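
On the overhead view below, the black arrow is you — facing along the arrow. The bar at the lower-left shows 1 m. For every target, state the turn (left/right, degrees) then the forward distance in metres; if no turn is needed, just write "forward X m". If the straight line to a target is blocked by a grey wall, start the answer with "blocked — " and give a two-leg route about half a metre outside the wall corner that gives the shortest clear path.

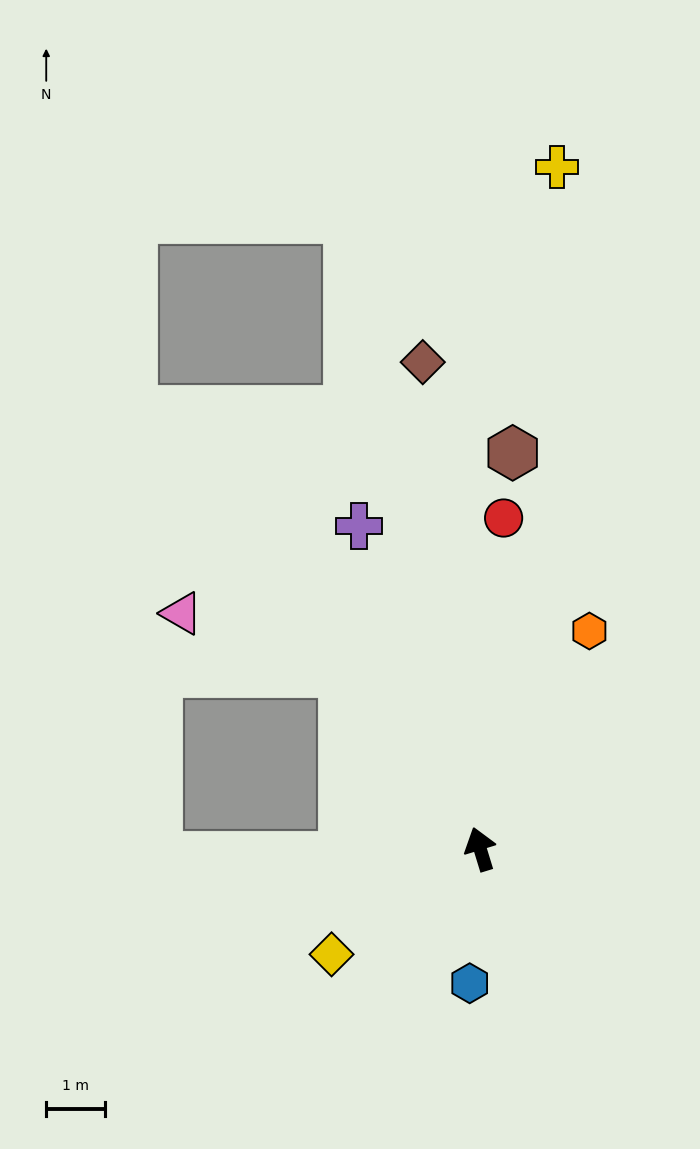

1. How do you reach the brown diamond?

turn right 10°, forward 8.4 m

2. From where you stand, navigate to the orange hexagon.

turn right 44°, forward 4.2 m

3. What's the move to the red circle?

turn right 21°, forward 5.7 m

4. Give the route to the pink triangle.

blocked — turn left 21°, forward 3.8 m, then turn left 32°, forward 2.9 m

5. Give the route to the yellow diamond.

turn left 108°, forward 3.1 m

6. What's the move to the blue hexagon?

turn left 159°, forward 2.3 m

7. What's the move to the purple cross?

turn left 4°, forward 5.9 m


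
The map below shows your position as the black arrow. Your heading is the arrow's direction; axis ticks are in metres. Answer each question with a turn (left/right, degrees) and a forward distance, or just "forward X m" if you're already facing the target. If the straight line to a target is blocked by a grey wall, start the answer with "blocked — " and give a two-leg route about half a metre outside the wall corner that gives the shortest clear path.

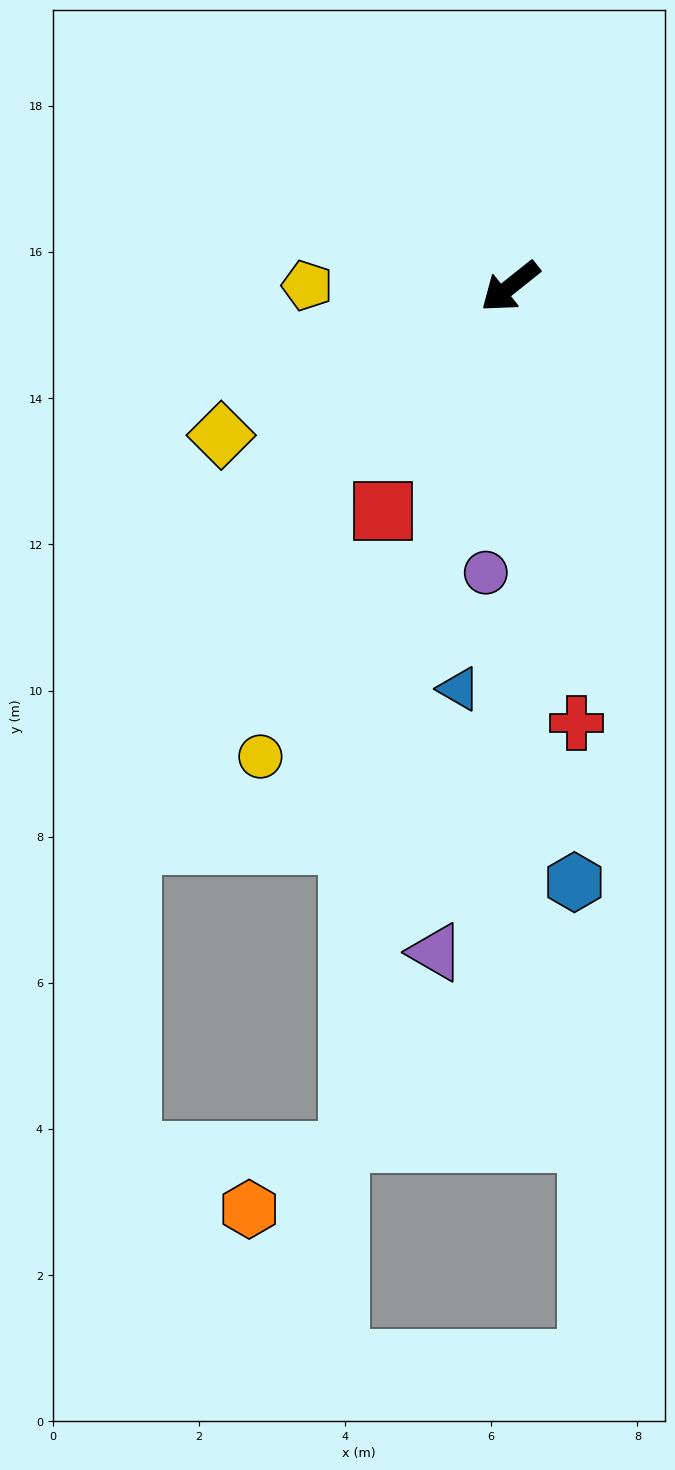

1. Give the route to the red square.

turn left 22°, forward 3.5 m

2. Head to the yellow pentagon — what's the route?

turn right 39°, forward 2.8 m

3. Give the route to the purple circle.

turn left 47°, forward 3.9 m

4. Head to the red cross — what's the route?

turn left 60°, forward 6.0 m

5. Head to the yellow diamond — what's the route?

turn right 11°, forward 4.4 m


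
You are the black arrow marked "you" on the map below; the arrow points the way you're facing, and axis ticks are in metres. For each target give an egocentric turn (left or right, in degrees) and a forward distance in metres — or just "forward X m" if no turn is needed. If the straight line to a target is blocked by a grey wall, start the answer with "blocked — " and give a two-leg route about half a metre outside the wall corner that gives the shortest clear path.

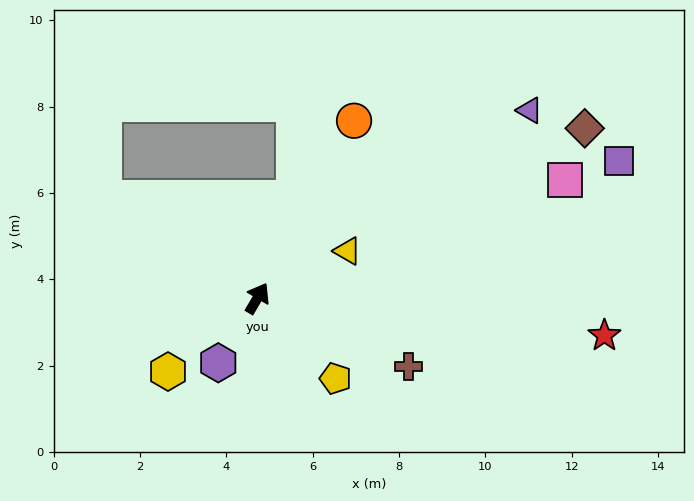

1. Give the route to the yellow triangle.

turn right 32°, forward 2.4 m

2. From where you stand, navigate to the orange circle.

forward 4.7 m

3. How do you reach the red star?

turn right 66°, forward 8.1 m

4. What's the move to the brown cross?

turn right 84°, forward 3.8 m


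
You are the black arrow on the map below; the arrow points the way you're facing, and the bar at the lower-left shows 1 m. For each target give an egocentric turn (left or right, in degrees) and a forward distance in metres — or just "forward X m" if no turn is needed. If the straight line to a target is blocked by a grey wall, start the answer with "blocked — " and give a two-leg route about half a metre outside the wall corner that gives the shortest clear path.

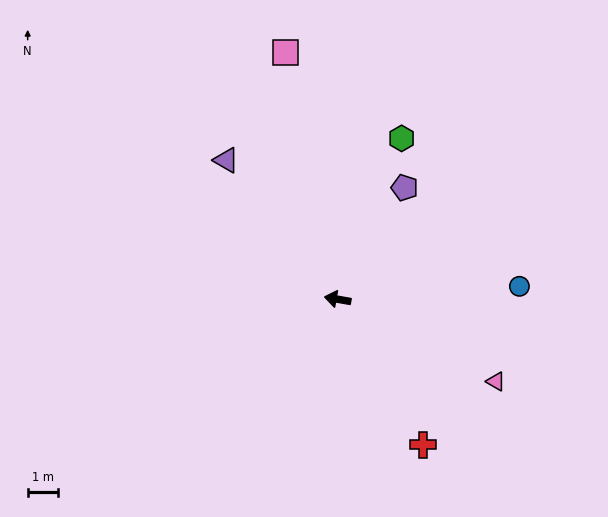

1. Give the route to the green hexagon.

turn right 102°, forward 5.6 m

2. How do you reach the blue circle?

turn right 166°, forward 5.9 m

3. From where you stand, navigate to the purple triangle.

turn right 41°, forward 5.8 m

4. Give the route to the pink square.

turn right 68°, forward 8.2 m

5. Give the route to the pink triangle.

turn left 163°, forward 5.8 m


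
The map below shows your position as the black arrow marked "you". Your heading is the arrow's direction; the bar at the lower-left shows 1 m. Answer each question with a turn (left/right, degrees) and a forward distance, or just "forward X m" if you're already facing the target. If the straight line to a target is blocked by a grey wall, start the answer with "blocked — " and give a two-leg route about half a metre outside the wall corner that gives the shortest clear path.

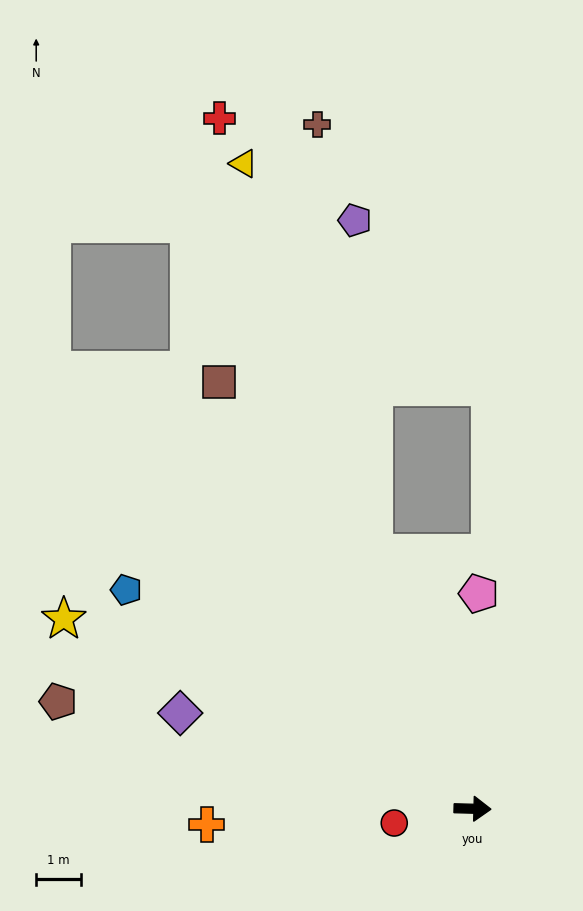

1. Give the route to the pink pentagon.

turn left 90°, forward 4.8 m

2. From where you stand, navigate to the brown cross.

blocked — turn left 113°, forward 6.1 m, then turn right 14°, forward 9.6 m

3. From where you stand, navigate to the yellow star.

turn left 157°, forward 10.0 m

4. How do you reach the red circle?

turn right 168°, forward 1.8 m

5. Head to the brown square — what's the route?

turn left 122°, forward 11.1 m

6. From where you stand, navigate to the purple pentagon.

blocked — turn left 113°, forward 6.1 m, then turn right 18°, forward 7.4 m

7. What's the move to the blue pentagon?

turn left 149°, forward 9.1 m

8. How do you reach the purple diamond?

turn left 163°, forward 6.9 m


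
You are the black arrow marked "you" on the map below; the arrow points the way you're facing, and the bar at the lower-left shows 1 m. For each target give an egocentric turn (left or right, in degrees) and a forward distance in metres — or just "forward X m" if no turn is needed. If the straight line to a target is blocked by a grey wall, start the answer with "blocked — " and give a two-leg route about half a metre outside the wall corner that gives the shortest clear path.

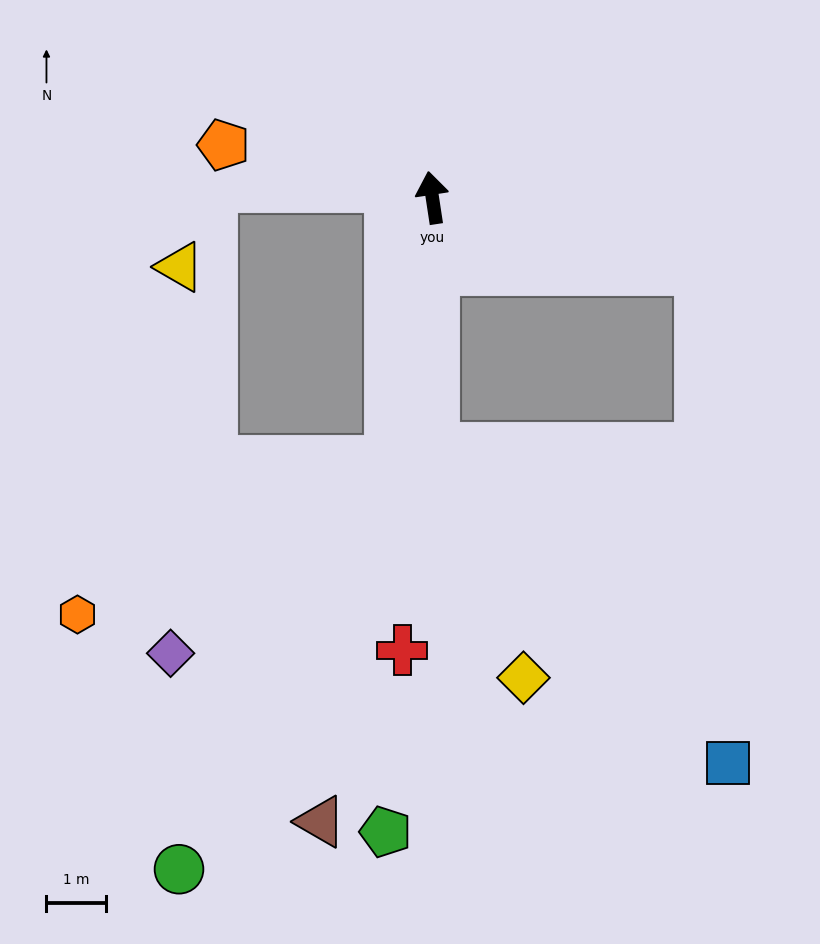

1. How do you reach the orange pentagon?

turn left 67°, forward 3.6 m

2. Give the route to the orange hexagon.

blocked — turn left 162°, forward 4.5 m, then turn right 54°, forward 5.9 m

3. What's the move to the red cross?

turn left 168°, forward 7.7 m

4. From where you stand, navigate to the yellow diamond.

blocked — turn left 172°, forward 4.2 m, then turn left 21°, forward 4.2 m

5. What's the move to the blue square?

blocked — turn left 172°, forward 4.2 m, then turn left 42°, forward 7.3 m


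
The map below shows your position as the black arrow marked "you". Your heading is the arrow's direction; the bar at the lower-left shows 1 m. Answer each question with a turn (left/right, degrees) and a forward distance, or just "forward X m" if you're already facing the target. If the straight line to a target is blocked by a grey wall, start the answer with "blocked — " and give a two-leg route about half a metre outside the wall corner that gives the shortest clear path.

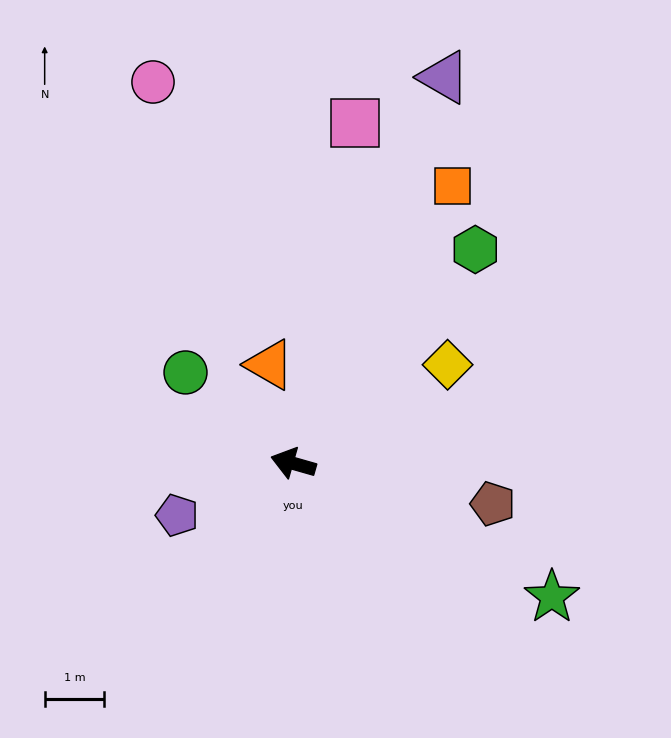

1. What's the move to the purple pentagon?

turn left 40°, forward 2.1 m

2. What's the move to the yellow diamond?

turn right 131°, forward 3.1 m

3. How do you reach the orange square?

turn right 104°, forward 5.4 m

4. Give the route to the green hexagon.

turn right 114°, forward 4.7 m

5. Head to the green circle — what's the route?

turn right 24°, forward 2.4 m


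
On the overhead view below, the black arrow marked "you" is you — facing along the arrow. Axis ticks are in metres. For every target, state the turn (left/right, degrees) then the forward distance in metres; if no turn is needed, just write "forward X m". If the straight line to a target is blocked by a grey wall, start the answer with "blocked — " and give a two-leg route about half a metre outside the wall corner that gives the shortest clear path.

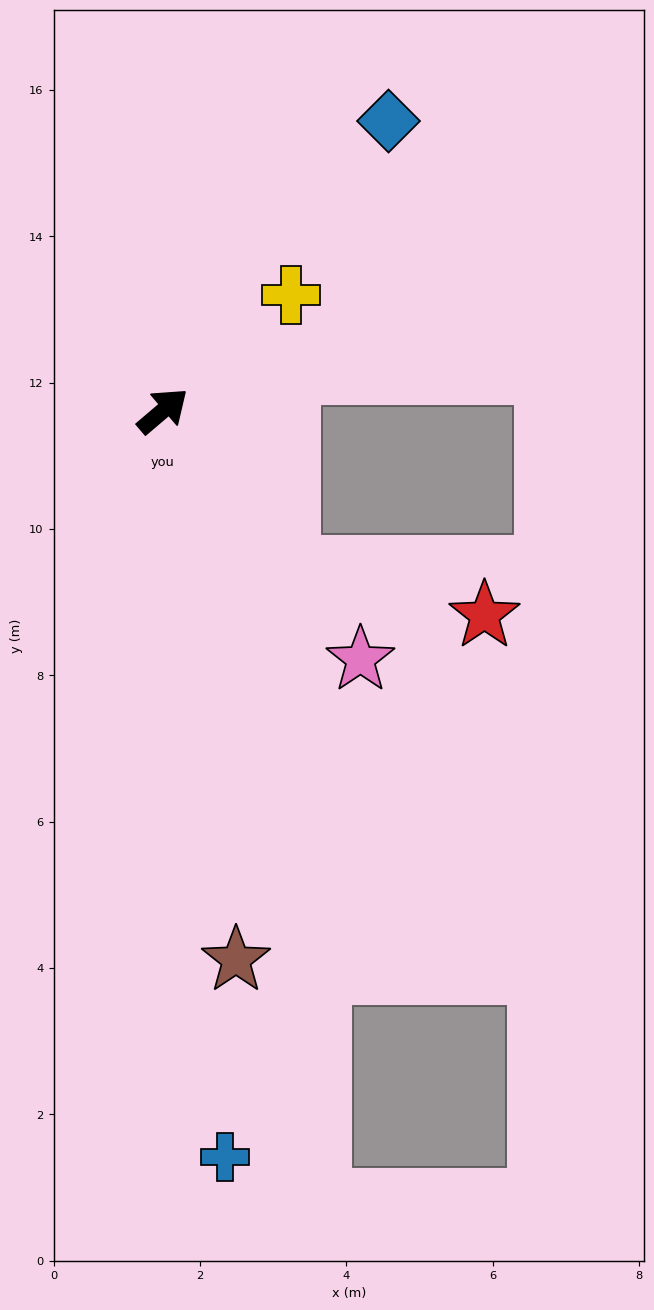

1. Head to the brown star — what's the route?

turn right 123°, forward 7.6 m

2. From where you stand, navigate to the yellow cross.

forward 2.4 m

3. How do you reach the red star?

blocked — turn right 91°, forward 2.7 m, then turn left 37°, forward 2.8 m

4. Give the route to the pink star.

turn right 92°, forward 4.3 m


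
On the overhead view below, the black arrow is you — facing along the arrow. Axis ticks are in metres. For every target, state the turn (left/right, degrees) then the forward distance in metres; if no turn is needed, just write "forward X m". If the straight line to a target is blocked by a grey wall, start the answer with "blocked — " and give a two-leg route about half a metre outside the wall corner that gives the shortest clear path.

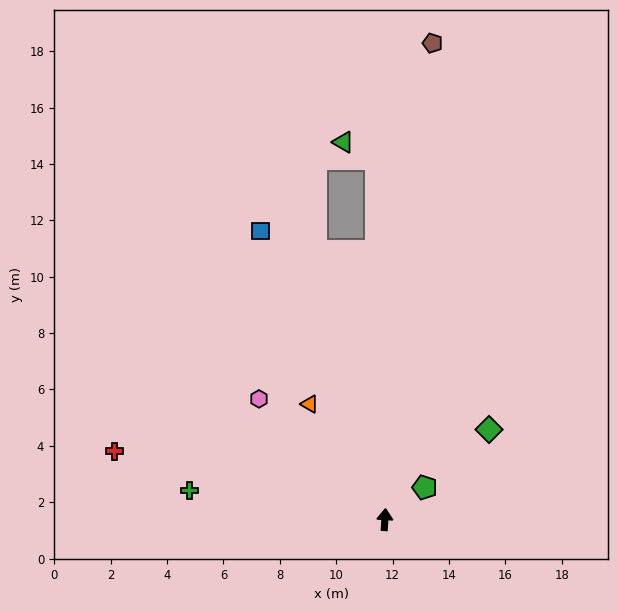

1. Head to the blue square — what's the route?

turn left 27°, forward 11.1 m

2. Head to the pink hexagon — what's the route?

turn left 50°, forward 6.2 m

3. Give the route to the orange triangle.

turn left 37°, forward 4.9 m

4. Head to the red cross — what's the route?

turn left 79°, forward 9.9 m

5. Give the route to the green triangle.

blocked — turn left 5°, forward 12.8 m, then turn left 63°, forward 1.3 m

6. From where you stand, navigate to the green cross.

turn left 85°, forward 7.0 m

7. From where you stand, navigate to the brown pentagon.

turn right 2°, forward 17.0 m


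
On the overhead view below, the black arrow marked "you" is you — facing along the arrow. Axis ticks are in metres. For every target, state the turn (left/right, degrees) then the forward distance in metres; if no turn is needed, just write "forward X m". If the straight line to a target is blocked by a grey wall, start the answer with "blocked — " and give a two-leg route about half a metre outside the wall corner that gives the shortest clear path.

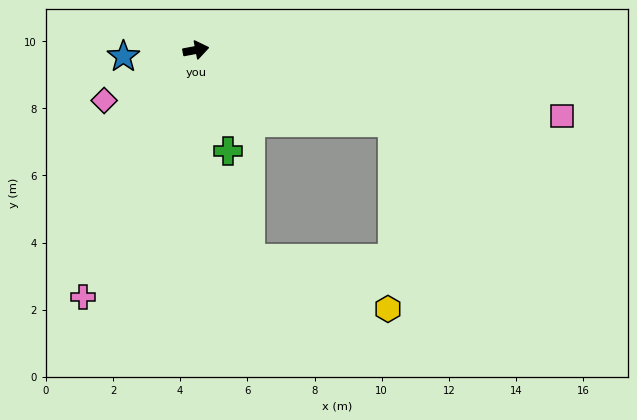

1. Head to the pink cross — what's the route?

turn right 125°, forward 8.1 m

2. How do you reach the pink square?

turn right 21°, forward 11.1 m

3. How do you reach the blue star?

turn left 174°, forward 2.2 m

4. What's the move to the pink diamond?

turn right 162°, forward 3.1 m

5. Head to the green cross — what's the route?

turn right 83°, forward 3.2 m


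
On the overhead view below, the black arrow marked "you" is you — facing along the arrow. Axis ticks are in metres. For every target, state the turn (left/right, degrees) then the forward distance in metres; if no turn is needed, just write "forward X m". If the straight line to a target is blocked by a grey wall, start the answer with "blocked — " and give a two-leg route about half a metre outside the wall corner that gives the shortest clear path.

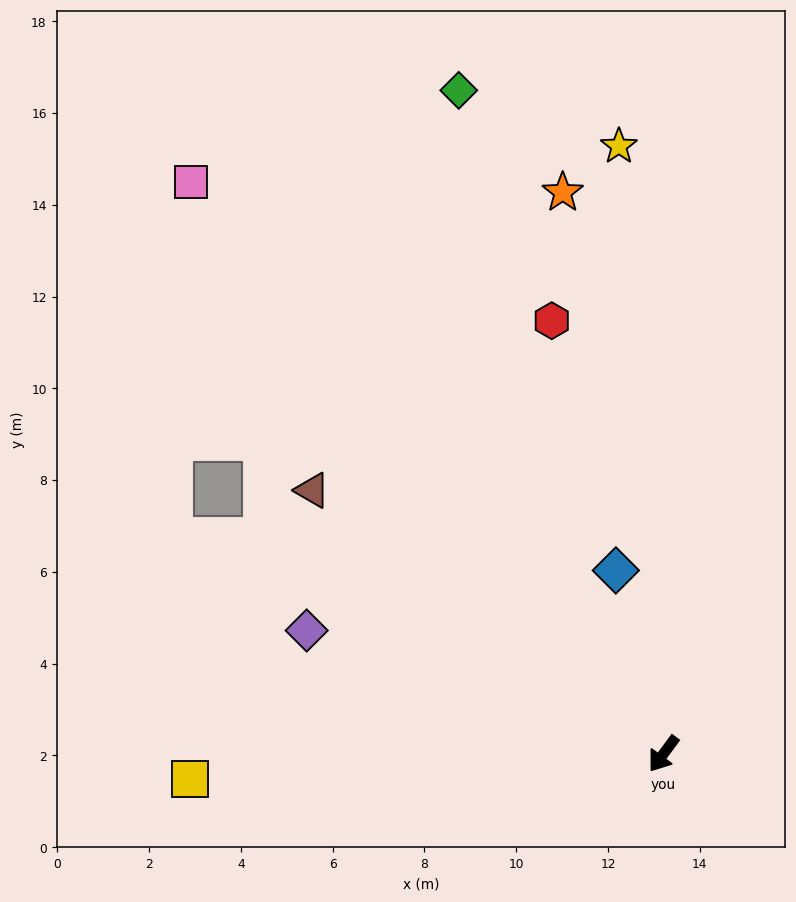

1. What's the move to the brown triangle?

turn right 91°, forward 9.6 m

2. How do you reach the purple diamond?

turn right 73°, forward 8.2 m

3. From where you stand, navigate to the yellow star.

turn right 139°, forward 13.3 m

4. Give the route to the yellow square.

turn right 51°, forward 10.3 m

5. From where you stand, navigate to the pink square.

turn right 104°, forward 16.2 m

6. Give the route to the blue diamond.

turn right 129°, forward 4.1 m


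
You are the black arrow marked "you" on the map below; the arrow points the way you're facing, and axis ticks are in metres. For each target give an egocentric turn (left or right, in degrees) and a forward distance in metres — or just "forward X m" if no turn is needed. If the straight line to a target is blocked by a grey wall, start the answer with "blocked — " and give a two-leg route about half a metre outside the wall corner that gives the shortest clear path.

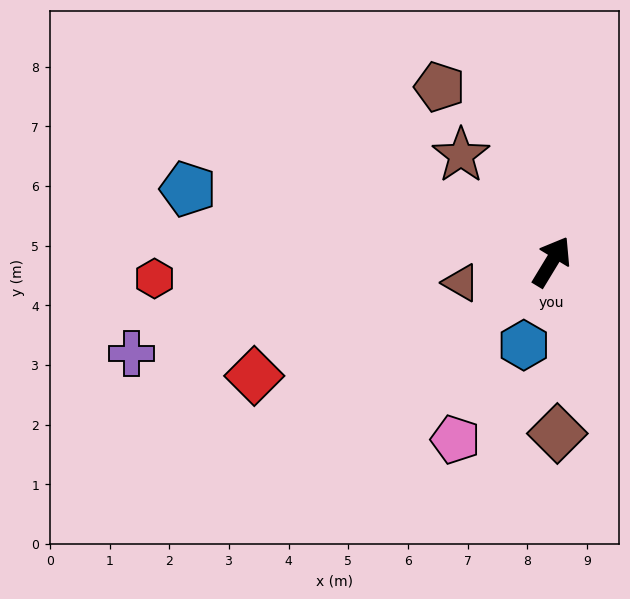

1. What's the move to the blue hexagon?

turn right 167°, forward 1.5 m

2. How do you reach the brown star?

turn left 72°, forward 2.3 m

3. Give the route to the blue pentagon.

turn left 110°, forward 6.2 m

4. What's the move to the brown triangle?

turn left 134°, forward 1.6 m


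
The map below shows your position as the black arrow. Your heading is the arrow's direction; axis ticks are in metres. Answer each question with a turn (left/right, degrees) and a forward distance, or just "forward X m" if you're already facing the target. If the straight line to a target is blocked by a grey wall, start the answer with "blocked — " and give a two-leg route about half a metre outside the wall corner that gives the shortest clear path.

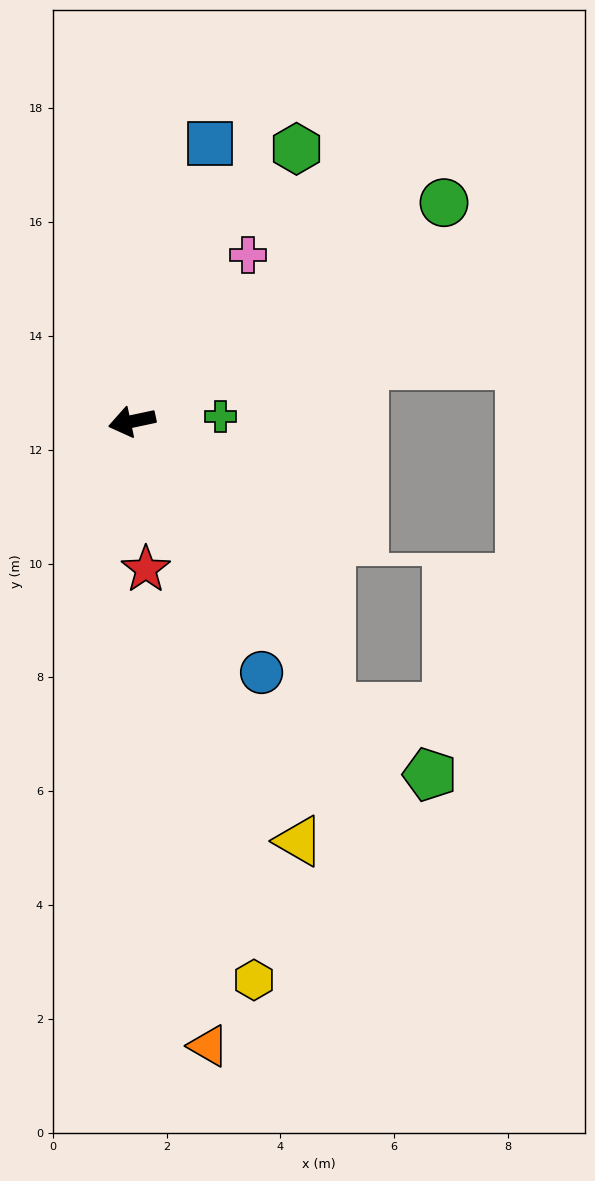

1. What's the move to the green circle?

turn right 157°, forward 6.7 m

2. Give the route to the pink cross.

turn right 137°, forward 3.6 m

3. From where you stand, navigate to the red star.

turn left 83°, forward 2.6 m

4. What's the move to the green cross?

turn left 171°, forward 1.6 m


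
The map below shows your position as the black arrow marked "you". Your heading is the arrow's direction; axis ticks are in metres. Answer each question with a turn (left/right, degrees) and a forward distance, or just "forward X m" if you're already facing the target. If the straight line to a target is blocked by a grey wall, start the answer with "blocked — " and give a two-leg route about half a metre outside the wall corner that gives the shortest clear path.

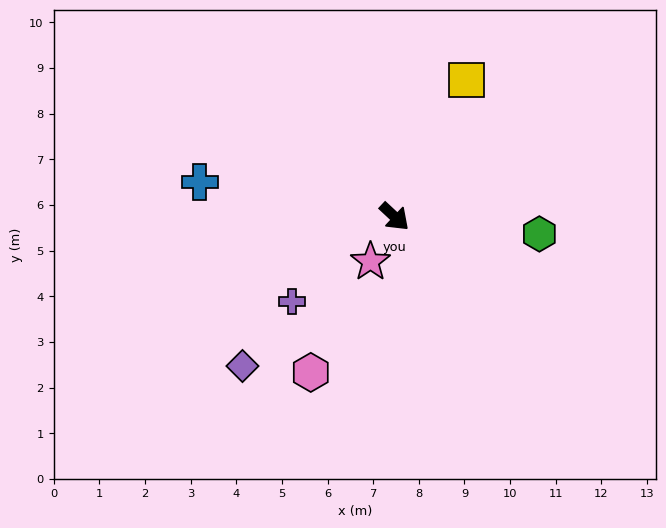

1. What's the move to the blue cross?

turn right 147°, forward 4.3 m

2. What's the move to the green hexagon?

turn left 36°, forward 3.2 m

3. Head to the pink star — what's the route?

turn right 75°, forward 1.1 m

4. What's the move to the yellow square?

turn left 105°, forward 3.4 m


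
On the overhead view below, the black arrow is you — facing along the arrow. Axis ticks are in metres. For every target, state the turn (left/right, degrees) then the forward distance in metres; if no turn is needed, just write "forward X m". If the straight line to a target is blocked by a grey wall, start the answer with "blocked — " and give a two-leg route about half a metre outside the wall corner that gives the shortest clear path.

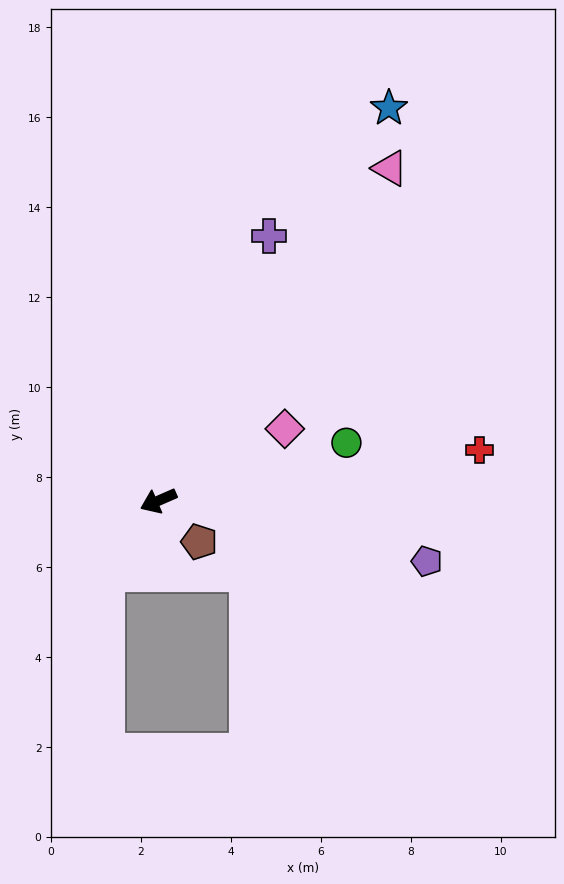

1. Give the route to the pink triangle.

turn right 148°, forward 9.0 m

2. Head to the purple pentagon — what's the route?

turn left 144°, forward 6.1 m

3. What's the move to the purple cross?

turn right 136°, forward 6.4 m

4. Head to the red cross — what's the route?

turn left 165°, forward 7.2 m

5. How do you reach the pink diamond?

turn right 174°, forward 3.2 m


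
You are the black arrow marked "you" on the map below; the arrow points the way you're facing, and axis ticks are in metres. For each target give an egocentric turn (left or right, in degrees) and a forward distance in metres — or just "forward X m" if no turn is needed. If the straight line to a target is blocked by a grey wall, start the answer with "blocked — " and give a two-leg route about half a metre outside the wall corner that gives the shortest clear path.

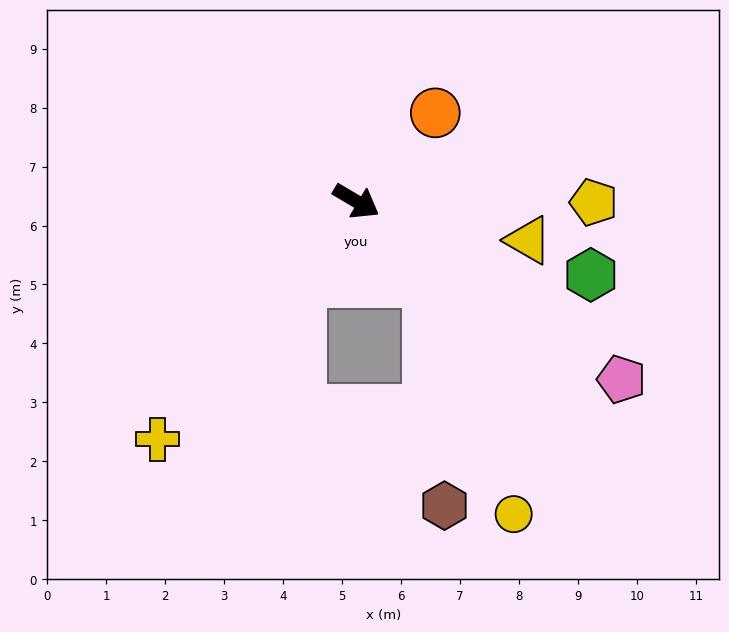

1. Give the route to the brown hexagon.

blocked — turn right 18°, forward 1.8 m, then turn right 37°, forward 3.8 m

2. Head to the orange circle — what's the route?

turn left 79°, forward 2.0 m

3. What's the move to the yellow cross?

turn right 99°, forward 5.3 m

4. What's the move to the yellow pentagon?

turn left 30°, forward 4.0 m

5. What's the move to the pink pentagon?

turn right 3°, forward 5.4 m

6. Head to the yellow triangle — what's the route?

turn left 18°, forward 3.0 m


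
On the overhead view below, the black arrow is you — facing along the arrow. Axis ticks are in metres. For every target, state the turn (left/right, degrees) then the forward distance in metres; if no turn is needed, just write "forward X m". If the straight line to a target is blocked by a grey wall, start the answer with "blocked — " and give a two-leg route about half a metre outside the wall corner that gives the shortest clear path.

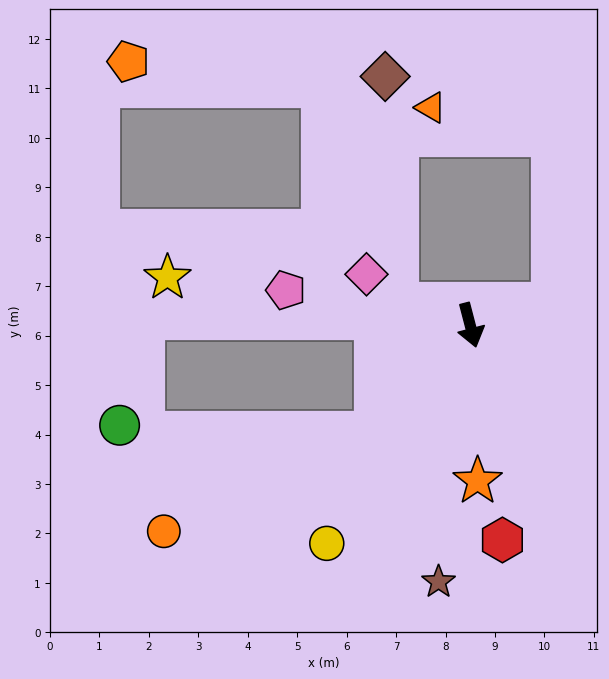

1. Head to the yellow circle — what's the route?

turn right 48°, forward 5.3 m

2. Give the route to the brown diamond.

blocked — turn right 122°, forward 1.5 m, then turn right 69°, forward 4.6 m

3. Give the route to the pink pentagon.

turn right 115°, forward 3.8 m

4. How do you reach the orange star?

turn right 12°, forward 3.2 m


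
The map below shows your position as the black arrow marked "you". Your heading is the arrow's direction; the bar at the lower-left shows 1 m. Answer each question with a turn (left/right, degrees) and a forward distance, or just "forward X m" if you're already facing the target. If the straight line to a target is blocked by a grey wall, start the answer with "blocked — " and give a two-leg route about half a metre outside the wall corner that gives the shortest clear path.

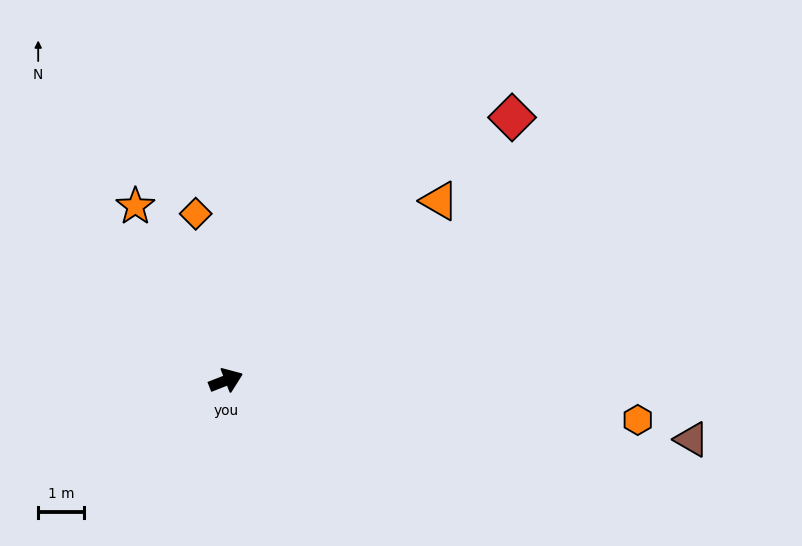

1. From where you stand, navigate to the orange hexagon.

turn right 27°, forward 9.1 m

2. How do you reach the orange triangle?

turn left 19°, forward 6.1 m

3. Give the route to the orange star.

turn left 96°, forward 4.3 m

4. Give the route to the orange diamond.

turn left 79°, forward 3.7 m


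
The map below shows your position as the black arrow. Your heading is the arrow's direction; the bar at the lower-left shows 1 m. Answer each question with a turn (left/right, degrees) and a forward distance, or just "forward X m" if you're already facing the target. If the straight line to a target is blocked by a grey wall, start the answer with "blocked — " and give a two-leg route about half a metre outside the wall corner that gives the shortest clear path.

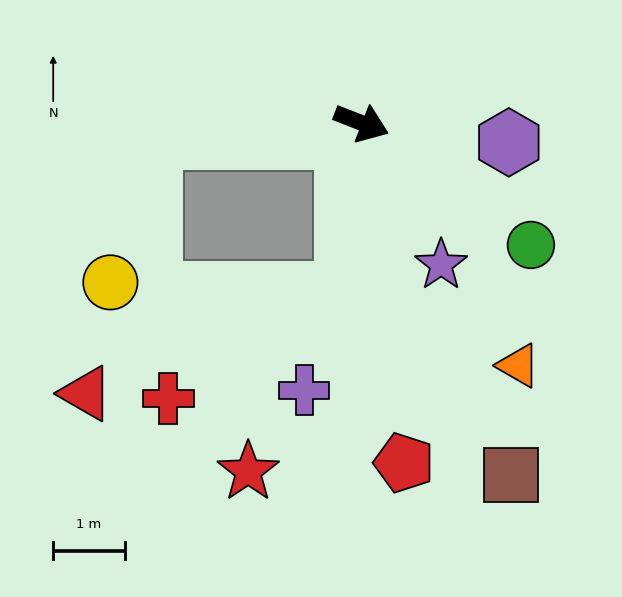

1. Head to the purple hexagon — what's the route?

turn left 14°, forward 2.1 m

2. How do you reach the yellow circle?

blocked — turn right 154°, forward 3.0 m, then turn left 69°, forward 2.1 m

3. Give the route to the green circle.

turn right 15°, forward 2.9 m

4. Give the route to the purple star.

turn right 39°, forward 2.3 m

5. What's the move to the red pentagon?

turn right 62°, forward 4.8 m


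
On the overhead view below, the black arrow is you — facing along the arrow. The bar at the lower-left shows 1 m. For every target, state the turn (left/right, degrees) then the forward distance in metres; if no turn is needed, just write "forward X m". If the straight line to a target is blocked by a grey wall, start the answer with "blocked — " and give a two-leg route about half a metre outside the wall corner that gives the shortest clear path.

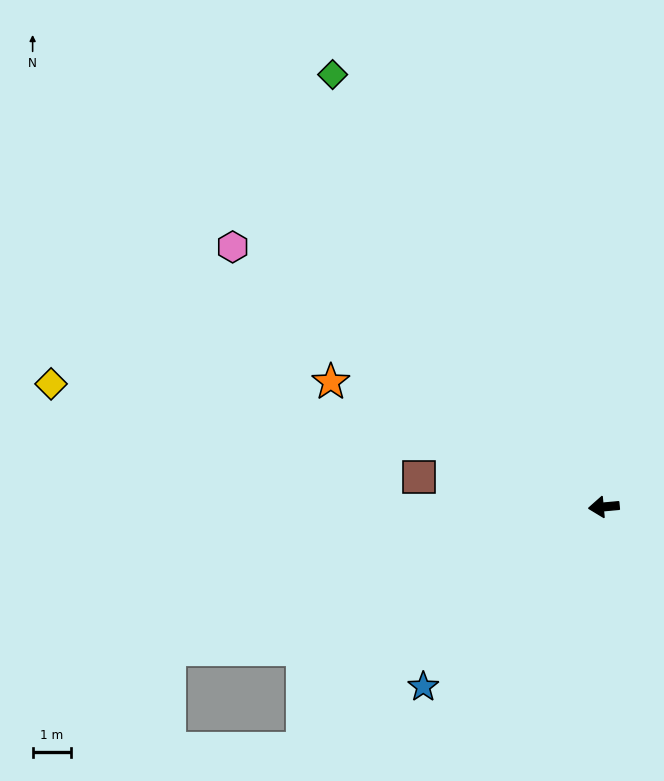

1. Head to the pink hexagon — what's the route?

turn right 40°, forward 11.8 m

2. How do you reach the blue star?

turn left 40°, forward 6.6 m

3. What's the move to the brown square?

turn right 14°, forward 4.9 m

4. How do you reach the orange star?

turn right 30°, forward 7.8 m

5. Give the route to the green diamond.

turn right 63°, forward 13.3 m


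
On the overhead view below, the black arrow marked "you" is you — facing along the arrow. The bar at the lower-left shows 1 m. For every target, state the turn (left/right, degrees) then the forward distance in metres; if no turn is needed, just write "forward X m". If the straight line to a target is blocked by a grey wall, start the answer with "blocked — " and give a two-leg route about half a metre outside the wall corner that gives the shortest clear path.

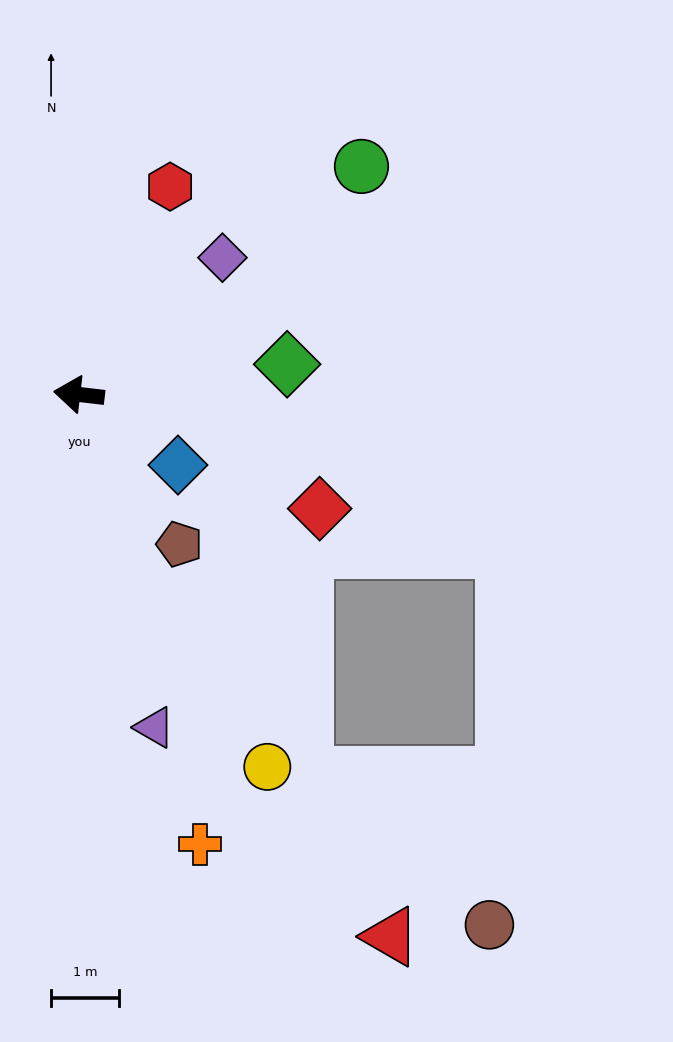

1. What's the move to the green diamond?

turn right 165°, forward 3.1 m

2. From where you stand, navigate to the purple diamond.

turn right 130°, forward 2.9 m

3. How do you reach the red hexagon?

turn right 107°, forward 3.3 m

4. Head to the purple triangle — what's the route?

turn left 109°, forward 5.0 m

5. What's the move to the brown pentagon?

turn left 131°, forward 2.6 m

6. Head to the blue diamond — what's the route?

turn left 151°, forward 1.8 m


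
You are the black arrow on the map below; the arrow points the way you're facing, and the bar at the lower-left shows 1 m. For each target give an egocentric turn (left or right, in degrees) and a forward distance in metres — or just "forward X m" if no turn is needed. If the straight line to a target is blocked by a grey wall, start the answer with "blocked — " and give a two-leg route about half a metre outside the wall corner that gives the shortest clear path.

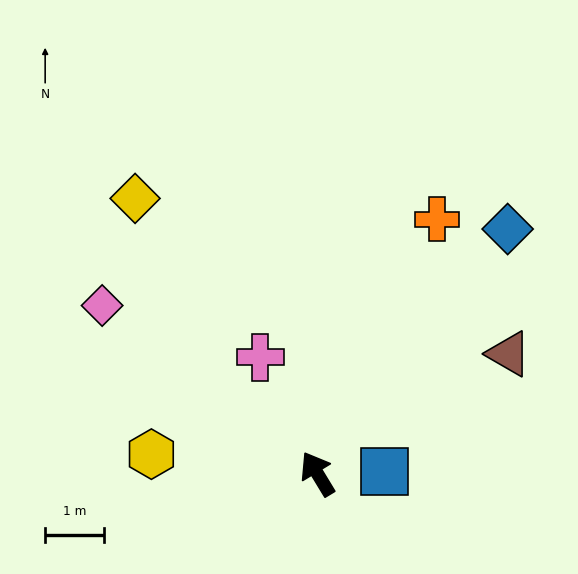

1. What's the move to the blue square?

turn right 120°, forward 1.1 m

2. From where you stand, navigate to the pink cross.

turn right 5°, forward 2.2 m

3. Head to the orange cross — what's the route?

turn right 56°, forward 4.8 m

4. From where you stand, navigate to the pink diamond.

turn left 21°, forward 4.6 m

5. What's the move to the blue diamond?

turn right 69°, forward 5.2 m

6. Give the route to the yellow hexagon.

turn left 52°, forward 2.8 m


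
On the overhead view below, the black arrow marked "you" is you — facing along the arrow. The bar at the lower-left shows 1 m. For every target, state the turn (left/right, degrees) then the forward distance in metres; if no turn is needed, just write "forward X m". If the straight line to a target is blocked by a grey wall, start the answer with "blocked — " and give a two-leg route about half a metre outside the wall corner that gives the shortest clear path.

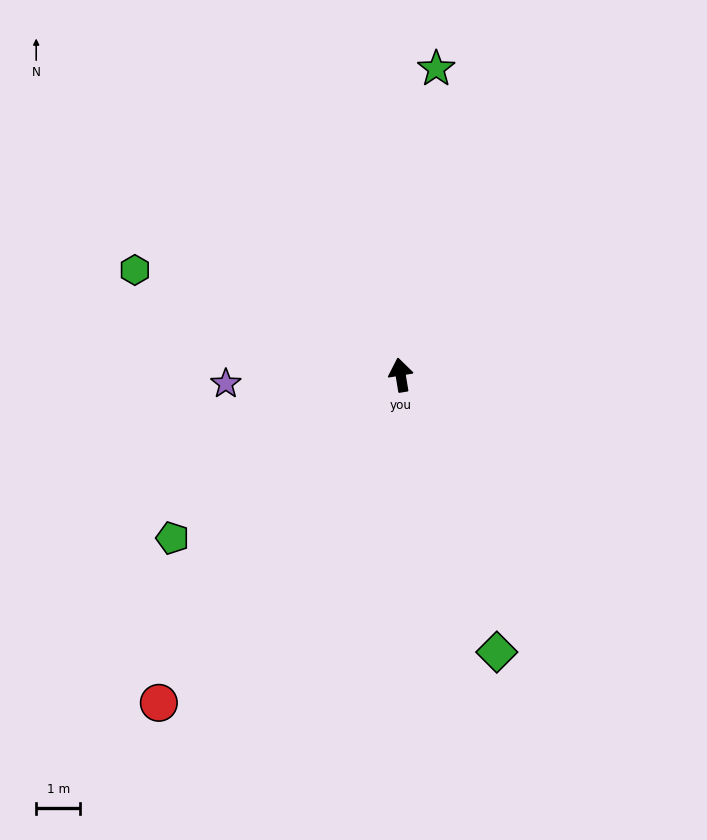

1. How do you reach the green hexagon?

turn left 59°, forward 6.5 m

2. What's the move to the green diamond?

turn right 170°, forward 6.6 m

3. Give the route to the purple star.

turn left 84°, forward 4.0 m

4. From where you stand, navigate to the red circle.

turn left 134°, forward 9.2 m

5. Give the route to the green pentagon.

turn left 116°, forward 6.3 m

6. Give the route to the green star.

turn right 16°, forward 7.0 m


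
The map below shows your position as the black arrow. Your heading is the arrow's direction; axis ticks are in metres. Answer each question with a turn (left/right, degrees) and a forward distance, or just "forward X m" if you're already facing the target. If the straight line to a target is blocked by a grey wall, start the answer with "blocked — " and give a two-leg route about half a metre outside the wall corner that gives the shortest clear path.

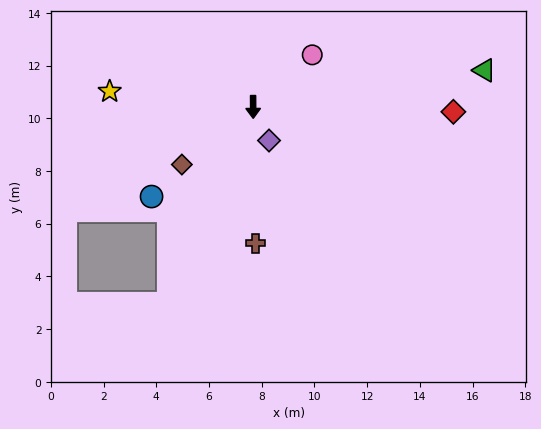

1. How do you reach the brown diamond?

turn right 51°, forward 3.5 m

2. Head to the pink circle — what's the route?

turn left 131°, forward 3.0 m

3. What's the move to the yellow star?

turn right 96°, forward 5.5 m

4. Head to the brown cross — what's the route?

forward 5.2 m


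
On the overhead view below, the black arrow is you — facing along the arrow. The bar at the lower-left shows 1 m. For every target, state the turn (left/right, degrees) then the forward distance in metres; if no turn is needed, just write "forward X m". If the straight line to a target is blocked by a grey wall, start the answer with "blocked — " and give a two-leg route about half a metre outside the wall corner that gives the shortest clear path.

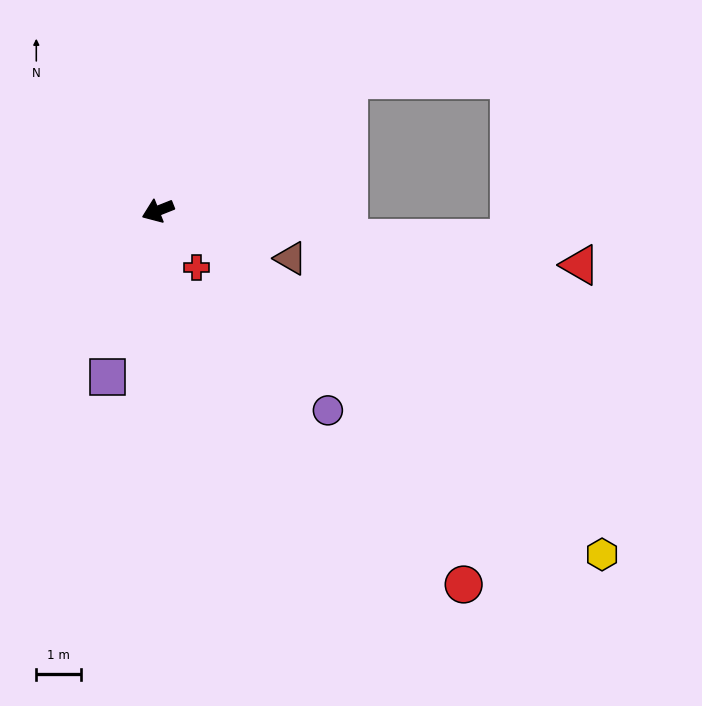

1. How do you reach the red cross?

turn left 102°, forward 1.5 m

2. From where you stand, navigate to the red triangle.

turn left 151°, forward 9.5 m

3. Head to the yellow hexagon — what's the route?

turn left 121°, forward 12.6 m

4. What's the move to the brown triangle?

turn left 139°, forward 3.2 m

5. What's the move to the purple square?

turn left 51°, forward 3.9 m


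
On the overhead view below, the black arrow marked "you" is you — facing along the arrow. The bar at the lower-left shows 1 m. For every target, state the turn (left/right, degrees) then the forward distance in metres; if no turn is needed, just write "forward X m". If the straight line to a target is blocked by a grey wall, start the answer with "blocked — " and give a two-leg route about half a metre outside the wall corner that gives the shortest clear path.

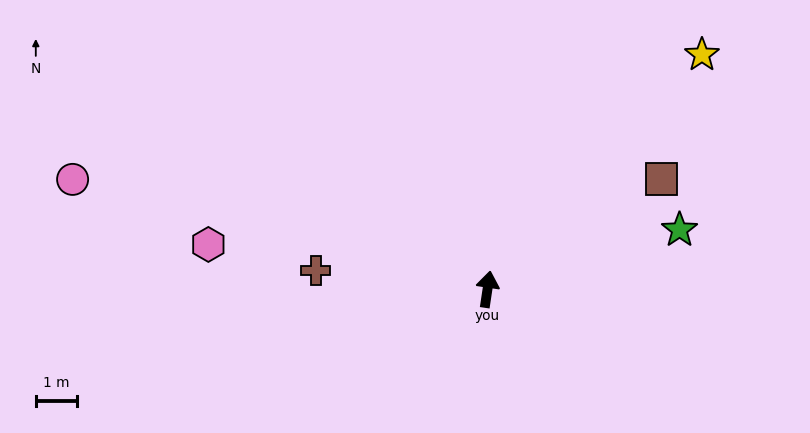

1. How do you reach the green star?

turn right 64°, forward 4.9 m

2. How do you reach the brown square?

turn right 49°, forward 5.0 m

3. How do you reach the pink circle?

turn left 84°, forward 10.4 m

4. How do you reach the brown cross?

turn left 92°, forward 4.2 m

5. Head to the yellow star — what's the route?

turn right 34°, forward 7.7 m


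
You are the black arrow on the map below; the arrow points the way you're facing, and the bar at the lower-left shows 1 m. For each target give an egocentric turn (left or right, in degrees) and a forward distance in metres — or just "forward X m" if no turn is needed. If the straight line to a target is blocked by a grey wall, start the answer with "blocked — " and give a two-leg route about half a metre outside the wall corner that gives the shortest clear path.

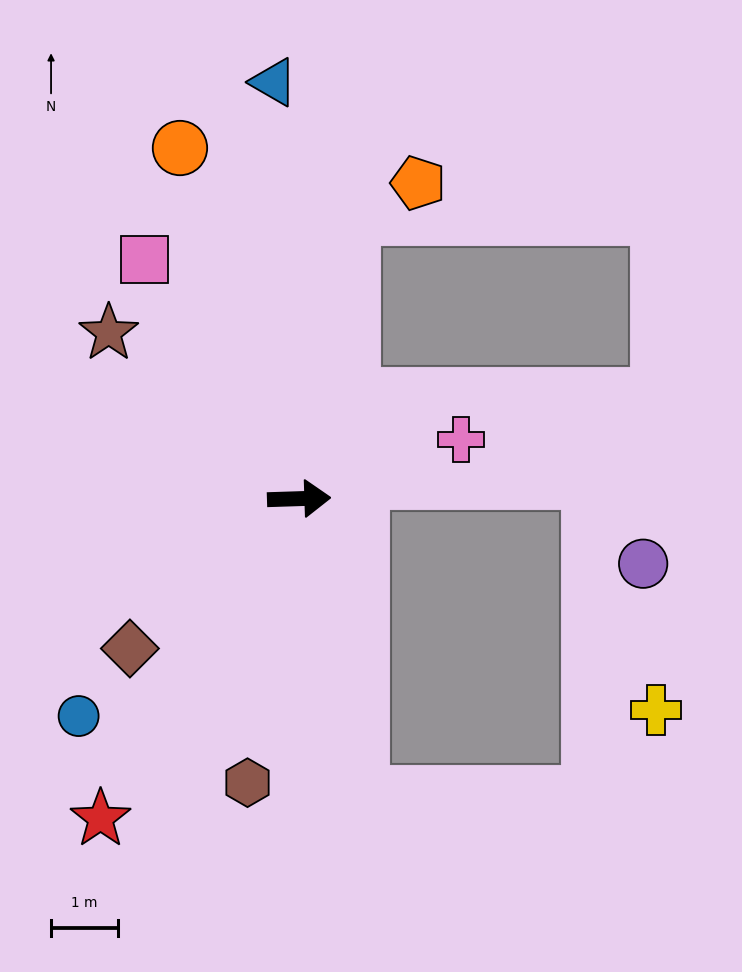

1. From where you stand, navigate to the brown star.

turn left 137°, forward 3.8 m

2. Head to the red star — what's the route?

turn right 124°, forward 5.6 m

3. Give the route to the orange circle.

turn left 107°, forward 5.5 m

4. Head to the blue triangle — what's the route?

turn left 92°, forward 6.2 m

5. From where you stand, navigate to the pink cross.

turn left 18°, forward 2.6 m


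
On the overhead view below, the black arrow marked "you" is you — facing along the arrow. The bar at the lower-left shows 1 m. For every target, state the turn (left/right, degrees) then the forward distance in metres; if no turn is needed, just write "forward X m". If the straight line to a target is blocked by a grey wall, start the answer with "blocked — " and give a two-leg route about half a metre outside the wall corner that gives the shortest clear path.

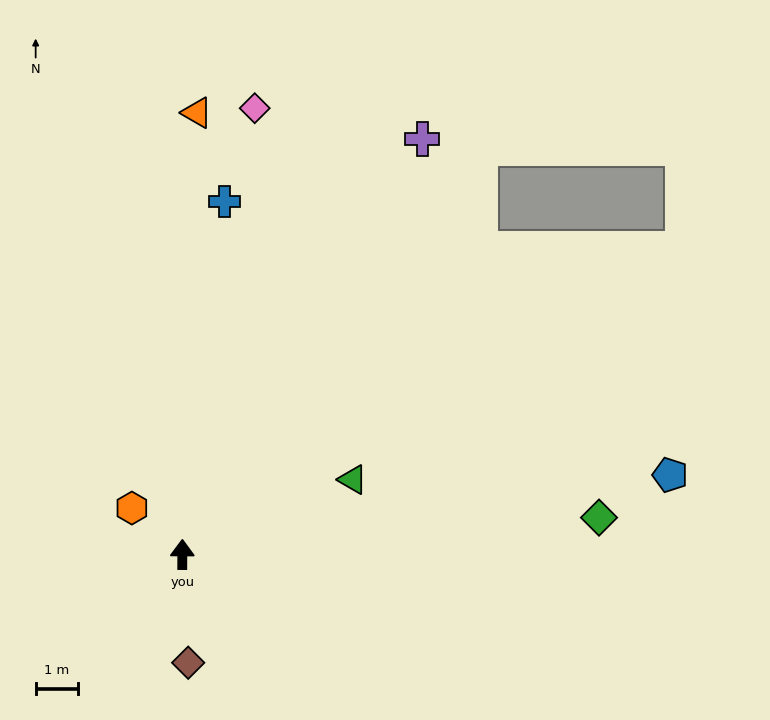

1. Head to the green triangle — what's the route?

turn right 66°, forward 4.4 m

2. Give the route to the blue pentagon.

turn right 80°, forward 11.8 m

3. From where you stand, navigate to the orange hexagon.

turn left 48°, forward 1.6 m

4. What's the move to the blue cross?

turn right 7°, forward 8.5 m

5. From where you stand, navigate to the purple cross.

turn right 30°, forward 11.4 m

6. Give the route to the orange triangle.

forward 10.5 m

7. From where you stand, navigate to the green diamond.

turn right 85°, forward 10.0 m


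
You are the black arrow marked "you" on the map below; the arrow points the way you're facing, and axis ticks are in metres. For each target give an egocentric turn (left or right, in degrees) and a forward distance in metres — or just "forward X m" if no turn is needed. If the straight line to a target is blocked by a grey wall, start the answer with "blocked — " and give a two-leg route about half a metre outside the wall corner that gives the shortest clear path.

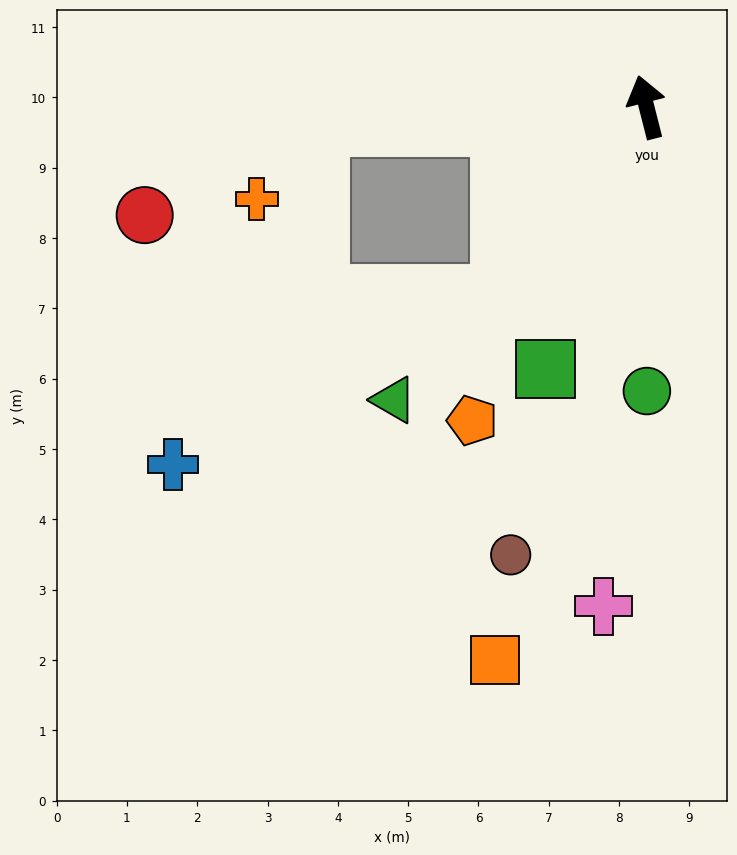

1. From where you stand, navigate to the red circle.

blocked — turn left 79°, forward 4.7 m, then turn left 24°, forward 2.8 m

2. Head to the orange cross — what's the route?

blocked — turn left 79°, forward 4.7 m, then turn left 46°, forward 1.4 m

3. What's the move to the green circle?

turn left 166°, forward 4.0 m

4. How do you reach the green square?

turn left 145°, forward 4.0 m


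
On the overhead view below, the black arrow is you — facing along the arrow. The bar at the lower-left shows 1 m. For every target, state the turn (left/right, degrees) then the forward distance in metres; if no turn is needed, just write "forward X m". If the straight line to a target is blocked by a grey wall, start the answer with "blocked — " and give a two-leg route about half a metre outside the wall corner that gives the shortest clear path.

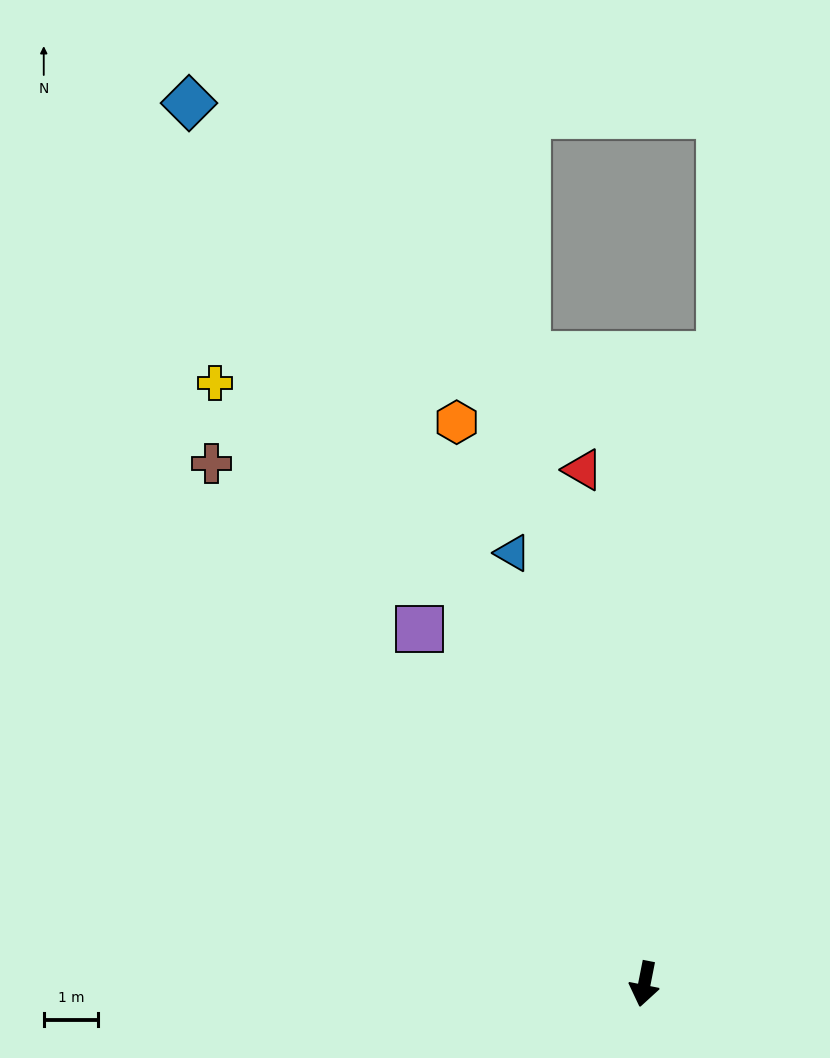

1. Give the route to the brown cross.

turn right 129°, forward 12.4 m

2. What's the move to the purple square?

turn right 136°, forward 7.7 m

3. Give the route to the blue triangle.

turn right 152°, forward 8.3 m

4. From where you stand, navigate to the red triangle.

turn right 162°, forward 9.5 m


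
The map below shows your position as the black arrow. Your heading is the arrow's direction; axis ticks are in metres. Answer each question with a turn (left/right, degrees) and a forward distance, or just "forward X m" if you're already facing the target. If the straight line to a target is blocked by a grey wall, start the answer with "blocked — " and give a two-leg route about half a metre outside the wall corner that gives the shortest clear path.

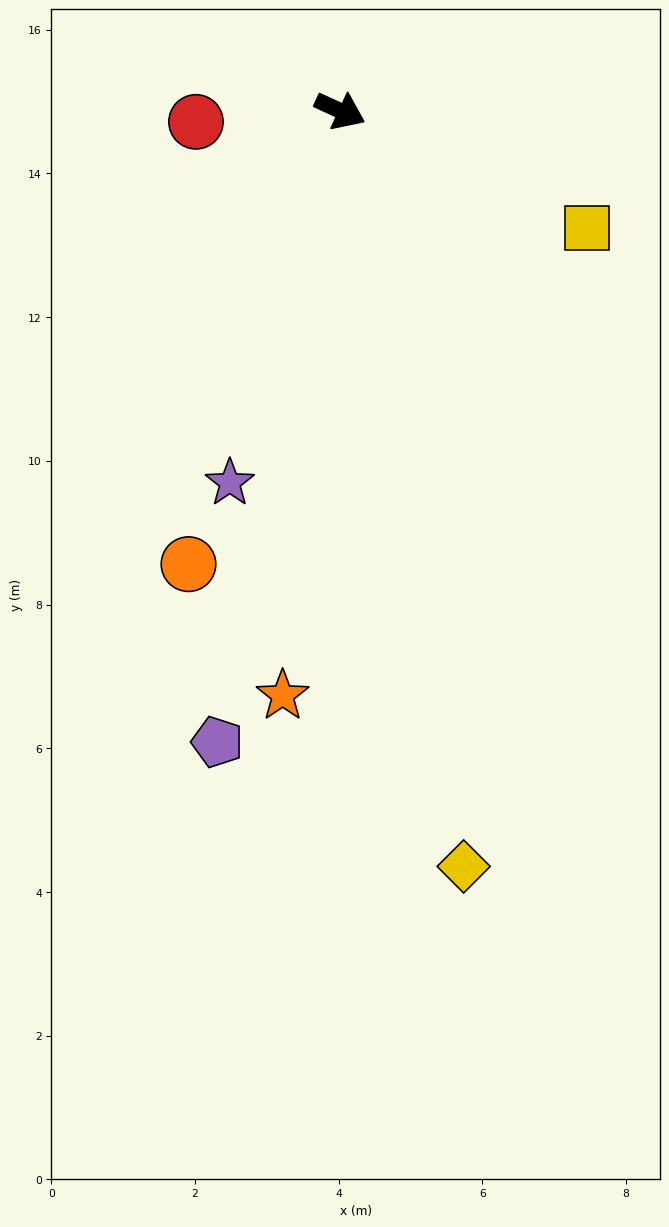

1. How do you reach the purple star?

turn right 82°, forward 5.4 m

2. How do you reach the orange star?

turn right 71°, forward 8.2 m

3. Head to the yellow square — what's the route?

forward 3.8 m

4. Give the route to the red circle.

turn right 151°, forward 2.0 m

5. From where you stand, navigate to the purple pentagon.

turn right 76°, forward 8.9 m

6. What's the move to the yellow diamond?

turn right 56°, forward 10.7 m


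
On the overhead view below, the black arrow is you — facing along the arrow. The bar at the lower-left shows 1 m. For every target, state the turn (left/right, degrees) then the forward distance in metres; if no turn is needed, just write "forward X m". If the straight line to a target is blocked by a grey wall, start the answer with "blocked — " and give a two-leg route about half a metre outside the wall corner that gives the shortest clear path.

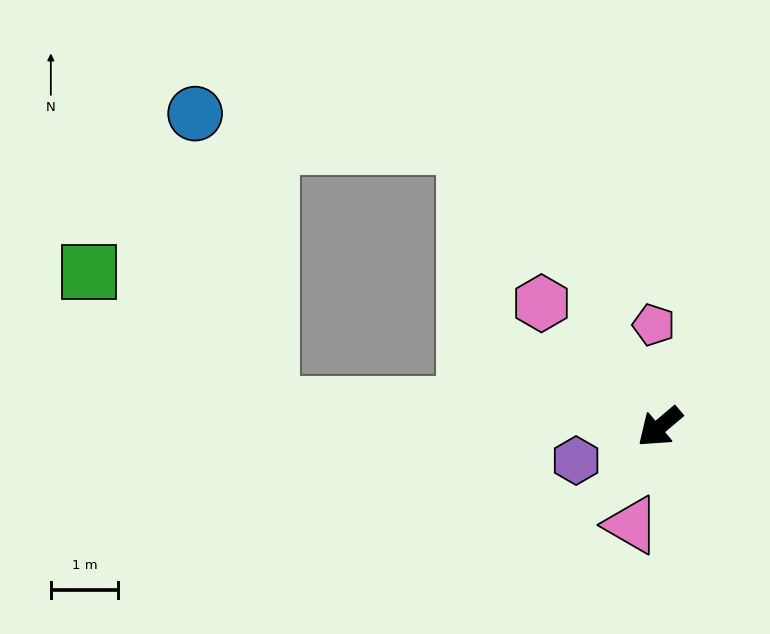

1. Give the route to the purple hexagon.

turn right 18°, forward 1.3 m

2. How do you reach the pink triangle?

turn left 34°, forward 1.5 m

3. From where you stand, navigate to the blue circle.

blocked — turn right 44°, forward 5.8 m, then turn right 72°, forward 4.5 m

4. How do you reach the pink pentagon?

turn right 127°, forward 1.5 m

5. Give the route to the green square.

blocked — turn right 44°, forward 5.8 m, then turn right 32°, forward 3.4 m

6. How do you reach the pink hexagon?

turn right 87°, forward 2.6 m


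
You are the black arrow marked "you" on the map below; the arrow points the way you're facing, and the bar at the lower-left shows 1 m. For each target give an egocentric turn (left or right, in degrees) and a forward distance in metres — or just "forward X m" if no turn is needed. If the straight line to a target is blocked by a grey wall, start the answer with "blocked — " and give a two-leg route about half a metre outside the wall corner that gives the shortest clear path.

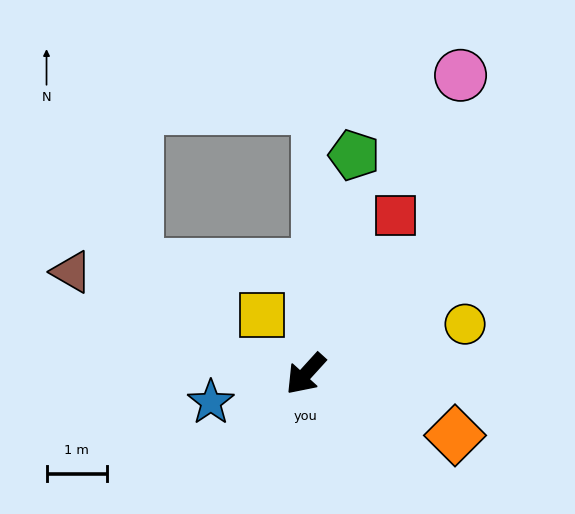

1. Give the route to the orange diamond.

turn left 110°, forward 2.7 m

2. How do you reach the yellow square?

turn right 101°, forward 1.2 m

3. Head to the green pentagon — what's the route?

turn right 150°, forward 3.7 m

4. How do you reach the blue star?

turn right 31°, forward 1.6 m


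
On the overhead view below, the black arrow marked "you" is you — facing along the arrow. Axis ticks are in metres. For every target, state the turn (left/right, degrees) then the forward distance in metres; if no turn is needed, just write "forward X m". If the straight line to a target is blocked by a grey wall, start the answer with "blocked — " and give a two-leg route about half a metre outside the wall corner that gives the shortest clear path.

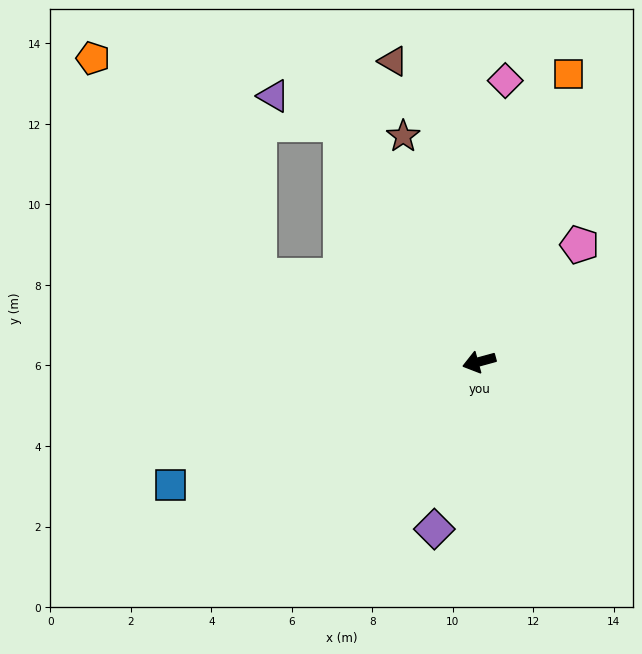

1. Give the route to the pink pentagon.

turn right 146°, forward 3.8 m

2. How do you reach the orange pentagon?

blocked — turn right 37°, forward 5.9 m, then turn right 31°, forward 6.8 m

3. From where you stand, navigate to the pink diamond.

turn right 111°, forward 7.0 m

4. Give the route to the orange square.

turn right 122°, forward 7.5 m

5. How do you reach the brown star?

turn right 87°, forward 5.9 m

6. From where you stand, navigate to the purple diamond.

turn left 60°, forward 4.3 m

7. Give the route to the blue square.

turn left 7°, forward 8.3 m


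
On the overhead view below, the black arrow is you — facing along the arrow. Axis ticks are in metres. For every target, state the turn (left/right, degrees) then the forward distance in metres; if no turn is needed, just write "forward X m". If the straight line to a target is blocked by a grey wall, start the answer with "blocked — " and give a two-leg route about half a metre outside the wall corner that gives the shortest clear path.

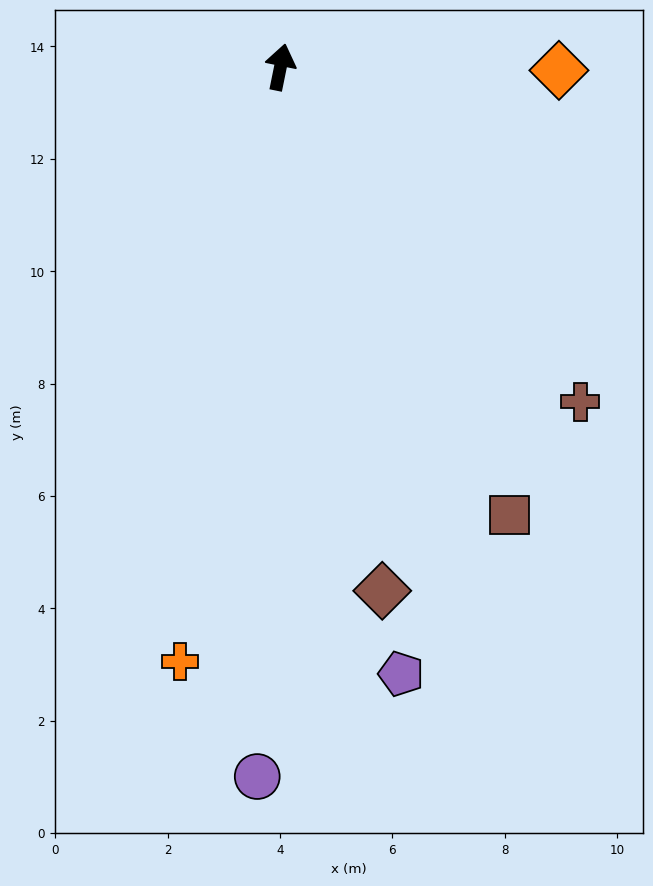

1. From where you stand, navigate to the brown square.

turn right 141°, forward 9.0 m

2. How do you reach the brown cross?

turn right 127°, forward 8.0 m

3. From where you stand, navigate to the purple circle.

turn right 170°, forward 12.6 m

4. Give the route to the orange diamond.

turn right 79°, forward 5.0 m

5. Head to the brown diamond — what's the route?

turn right 158°, forward 9.5 m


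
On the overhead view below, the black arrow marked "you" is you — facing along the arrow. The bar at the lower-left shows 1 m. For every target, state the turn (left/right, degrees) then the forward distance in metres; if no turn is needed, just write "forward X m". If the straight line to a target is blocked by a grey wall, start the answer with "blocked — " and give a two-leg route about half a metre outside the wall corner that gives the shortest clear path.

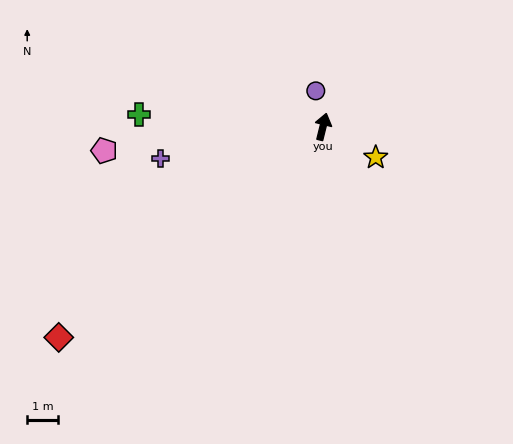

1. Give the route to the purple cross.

turn left 115°, forward 5.5 m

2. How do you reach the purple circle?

turn left 25°, forward 1.2 m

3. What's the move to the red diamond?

turn left 142°, forward 11.1 m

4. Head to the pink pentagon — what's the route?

turn left 110°, forward 7.3 m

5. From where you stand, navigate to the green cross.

turn left 100°, forward 6.1 m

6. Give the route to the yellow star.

turn right 106°, forward 2.0 m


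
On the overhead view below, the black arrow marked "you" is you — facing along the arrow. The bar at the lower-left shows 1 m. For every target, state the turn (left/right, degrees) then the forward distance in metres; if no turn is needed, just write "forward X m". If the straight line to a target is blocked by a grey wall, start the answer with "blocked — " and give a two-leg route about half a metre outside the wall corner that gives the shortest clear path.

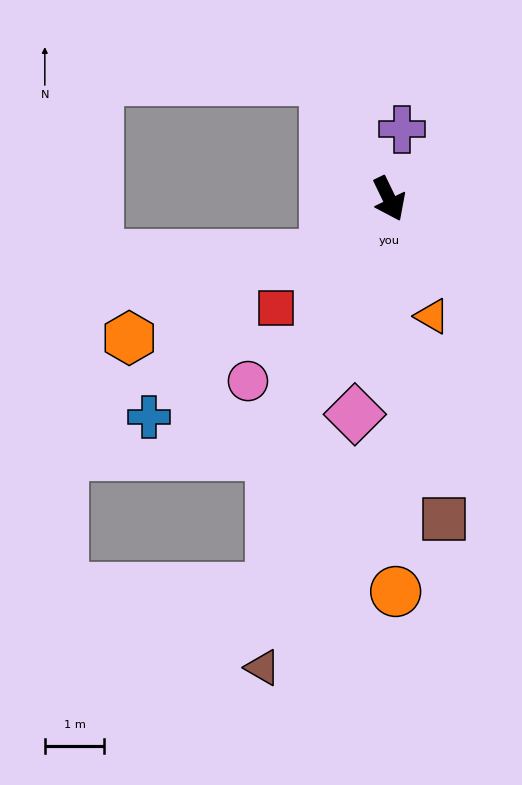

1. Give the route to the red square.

turn right 72°, forward 2.6 m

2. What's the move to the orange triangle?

turn right 6°, forward 2.1 m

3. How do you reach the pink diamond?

turn right 35°, forward 3.7 m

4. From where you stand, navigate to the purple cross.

turn left 144°, forward 1.2 m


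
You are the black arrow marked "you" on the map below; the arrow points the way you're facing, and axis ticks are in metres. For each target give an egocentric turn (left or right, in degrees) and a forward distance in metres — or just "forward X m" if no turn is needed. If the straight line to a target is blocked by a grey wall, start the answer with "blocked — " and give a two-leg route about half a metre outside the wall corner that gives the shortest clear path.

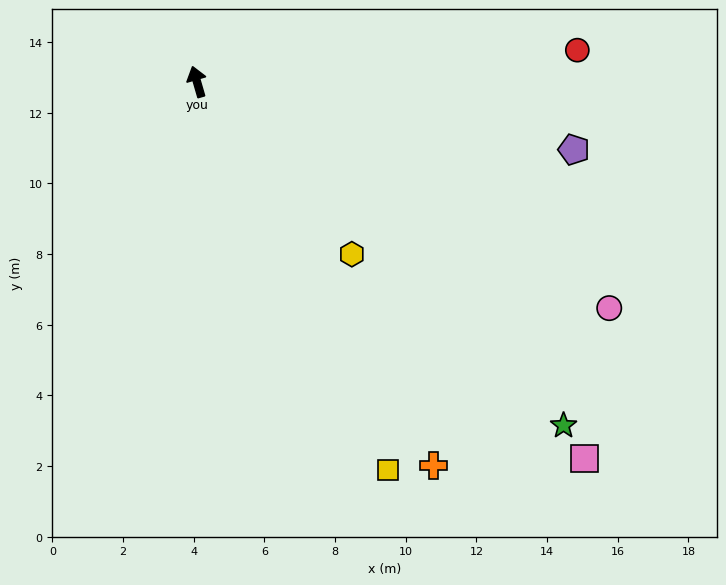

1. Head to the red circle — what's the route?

turn right 101°, forward 10.8 m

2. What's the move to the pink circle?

turn right 135°, forward 13.3 m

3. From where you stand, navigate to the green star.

turn right 149°, forward 14.2 m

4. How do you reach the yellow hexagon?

turn right 154°, forward 6.6 m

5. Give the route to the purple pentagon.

turn right 116°, forward 10.8 m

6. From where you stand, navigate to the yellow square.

turn right 170°, forward 12.2 m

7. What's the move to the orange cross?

turn right 165°, forward 12.8 m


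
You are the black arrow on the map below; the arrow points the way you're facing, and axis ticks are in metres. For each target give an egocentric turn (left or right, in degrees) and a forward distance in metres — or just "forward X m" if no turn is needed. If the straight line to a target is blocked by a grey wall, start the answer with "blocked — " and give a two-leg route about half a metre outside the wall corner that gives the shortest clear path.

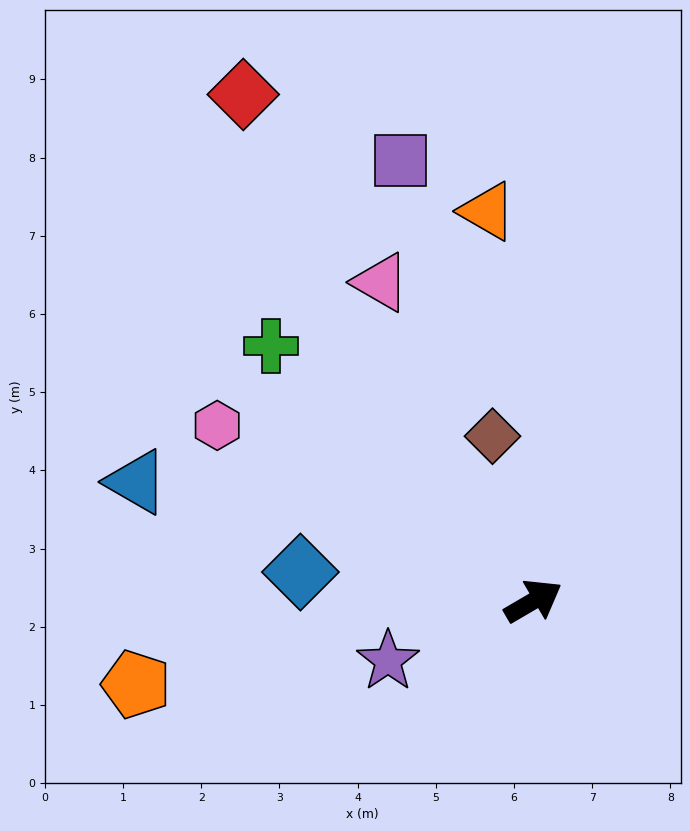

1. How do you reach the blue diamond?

turn left 143°, forward 3.0 m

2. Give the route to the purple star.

turn left 172°, forward 2.0 m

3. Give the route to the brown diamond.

turn left 74°, forward 2.2 m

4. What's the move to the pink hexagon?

turn left 121°, forward 4.6 m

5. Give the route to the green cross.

turn left 105°, forward 4.7 m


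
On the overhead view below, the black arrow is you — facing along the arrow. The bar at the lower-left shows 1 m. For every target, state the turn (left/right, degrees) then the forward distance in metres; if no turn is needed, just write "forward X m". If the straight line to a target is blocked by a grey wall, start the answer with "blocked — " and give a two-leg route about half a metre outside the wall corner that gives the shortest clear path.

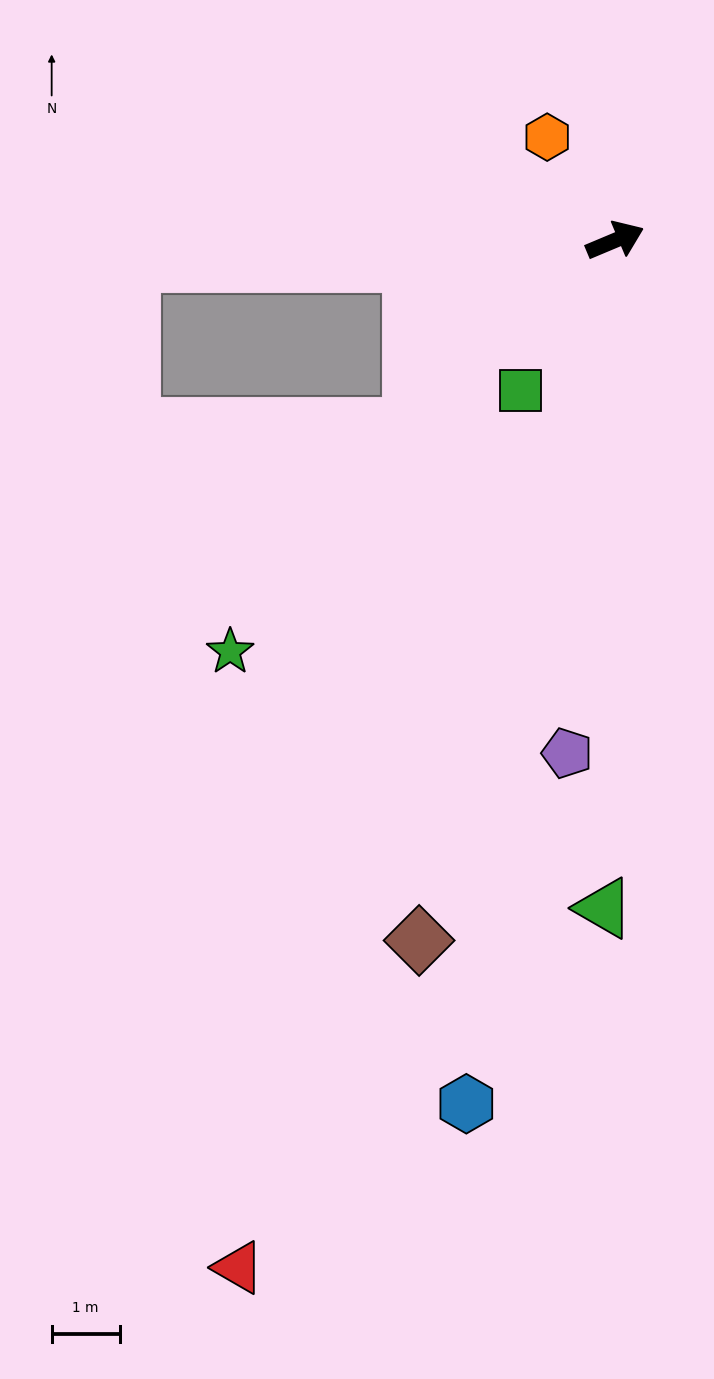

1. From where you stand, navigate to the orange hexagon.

turn left 101°, forward 1.8 m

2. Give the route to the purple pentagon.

turn right 118°, forward 7.6 m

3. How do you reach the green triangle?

turn right 114°, forward 9.8 m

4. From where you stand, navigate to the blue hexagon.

turn right 123°, forward 12.9 m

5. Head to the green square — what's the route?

turn right 145°, forward 2.6 m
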